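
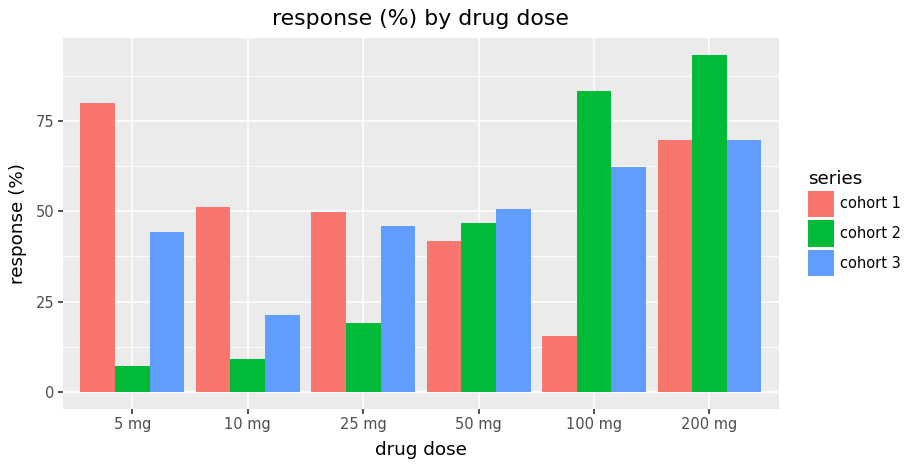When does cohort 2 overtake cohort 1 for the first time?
25 mg: cohort 2 ≈ 20 vs cohort 1 ≈ 50 (not yet); 50 mg: cohort 2 ≈ 50 vs cohort 1 ≈ 40 (first crossover).

50 mg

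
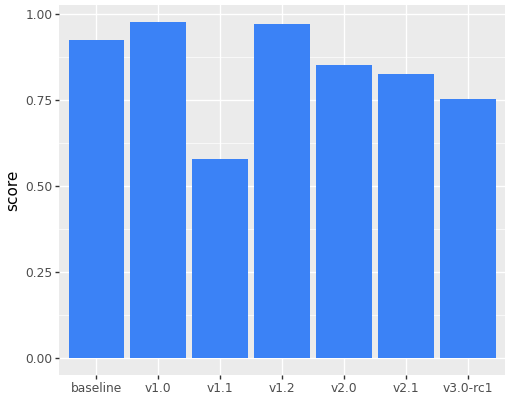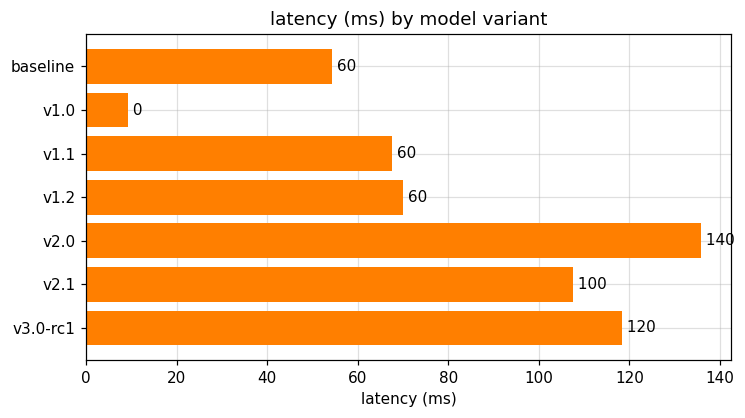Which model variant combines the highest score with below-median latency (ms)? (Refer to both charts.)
Chart 2 median latency (ms) ≈ 60; below-median model variants: baseline, v1.0, v1.1. Among those, v1.0 has the highest score (≈ 1).

v1.0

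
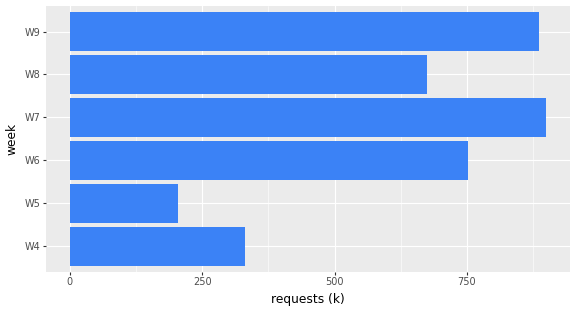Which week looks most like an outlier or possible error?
W5 ≈ 200; the rest sit between ≈ 300 and ≈ 900.

W5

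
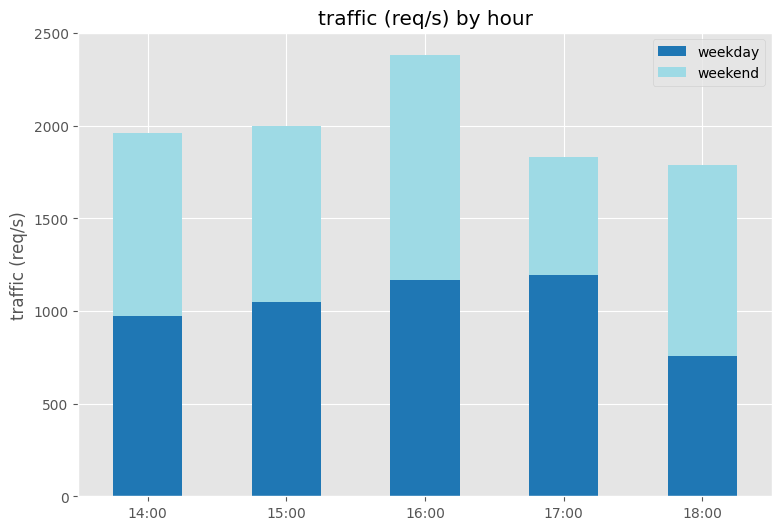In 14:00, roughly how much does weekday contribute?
weekday top ≈ 1000, bottom ≈ 0; segment ≈ 1000.

≈ 1000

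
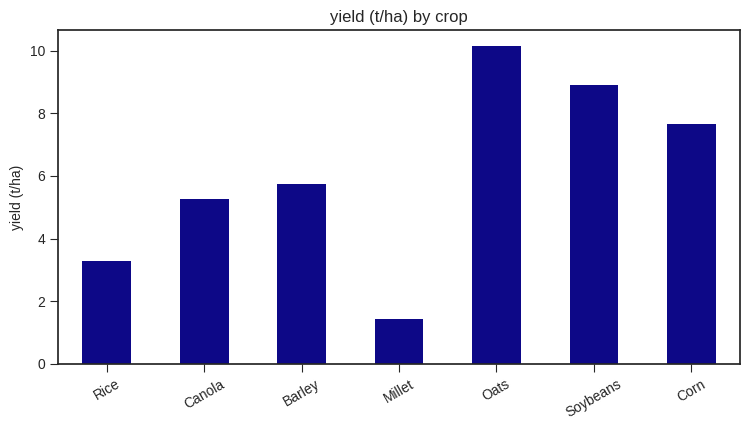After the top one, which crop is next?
Top 3: Oats ≈ 10, Soybeans ≈ 9, Corn ≈ 8.

Soybeans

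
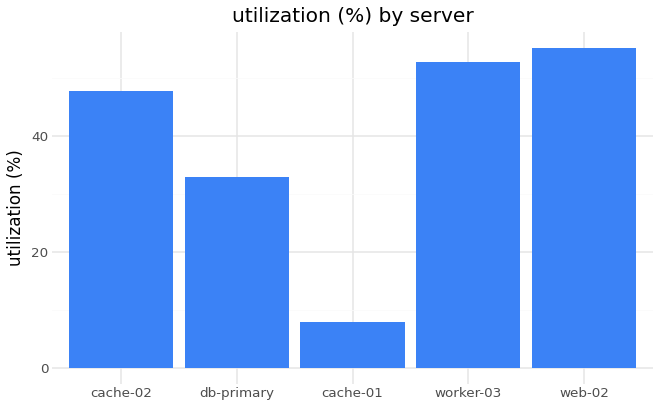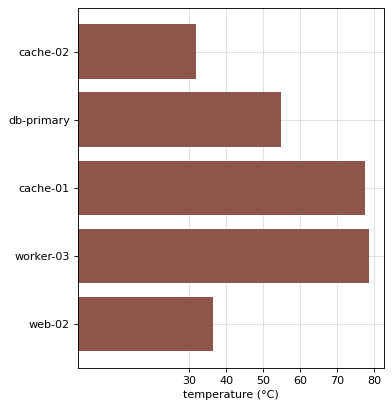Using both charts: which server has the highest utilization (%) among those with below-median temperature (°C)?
web-02

Chart 2 median temperature (°C) ≈ 50; below-median servers: cache-02, web-02. Among those, web-02 has the highest utilization (%) (≈ 60).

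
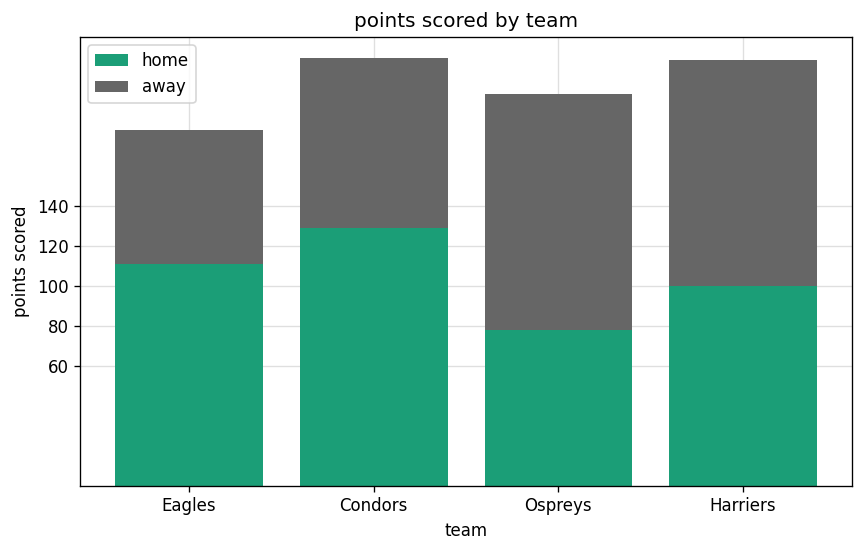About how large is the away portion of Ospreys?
away top ≈ 200, bottom ≈ 80; segment ≈ 120.

≈ 120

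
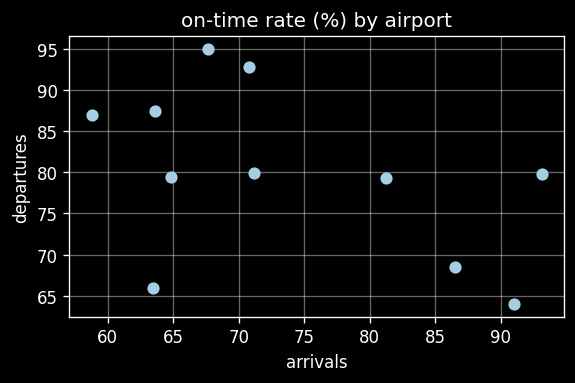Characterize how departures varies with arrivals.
negative, moderate

Points are negatively correlated; moderate (|r| ≈ 0.5).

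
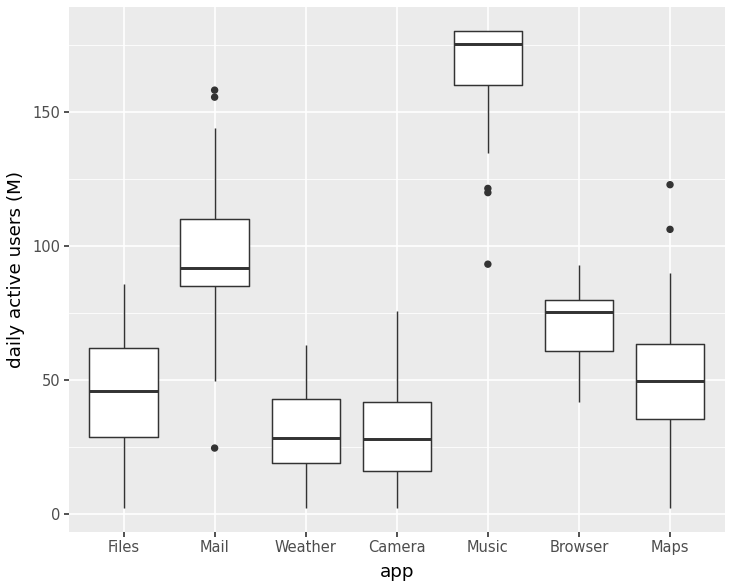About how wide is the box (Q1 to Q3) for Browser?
Q3 ≈ 80, Q1 ≈ 60; IQR ≈ 20.

≈ 20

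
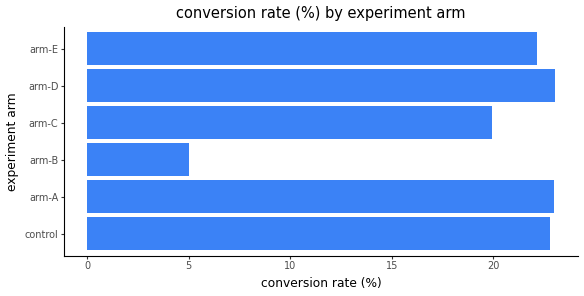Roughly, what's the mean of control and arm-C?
≈ 21

(22 + 20) / 2 ≈ 21.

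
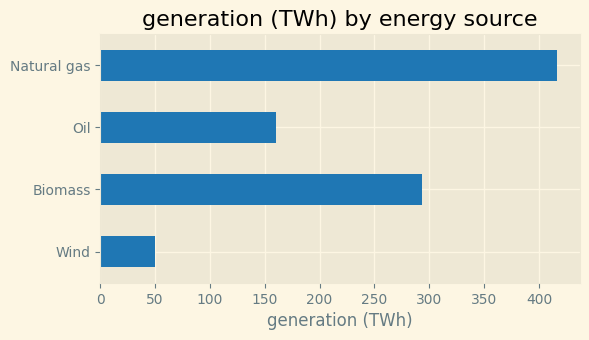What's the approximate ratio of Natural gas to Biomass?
≈ 1.33×

Natural gas ≈ 400, Biomass ≈ 300; 400/300 ≈ 1.33.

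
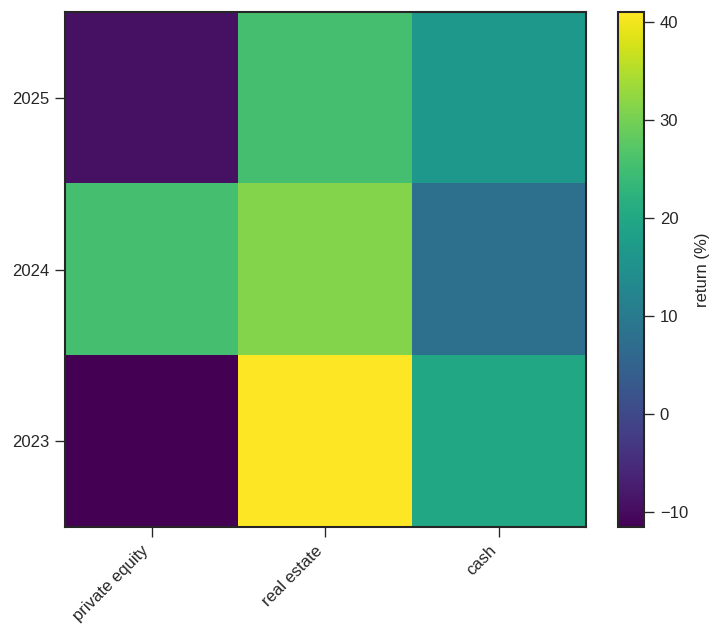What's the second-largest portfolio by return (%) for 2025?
Top 3 for 2025: real estate ≈ 25, cash ≈ 15, private equity ≈ -10.

cash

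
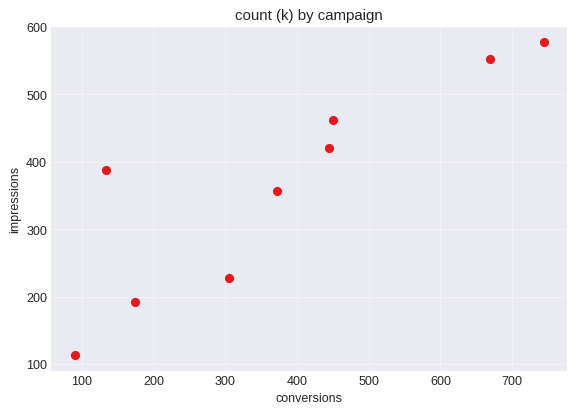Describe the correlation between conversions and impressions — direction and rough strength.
Points are positively correlated; strong (|r| ≈ 0.9).

positive, strong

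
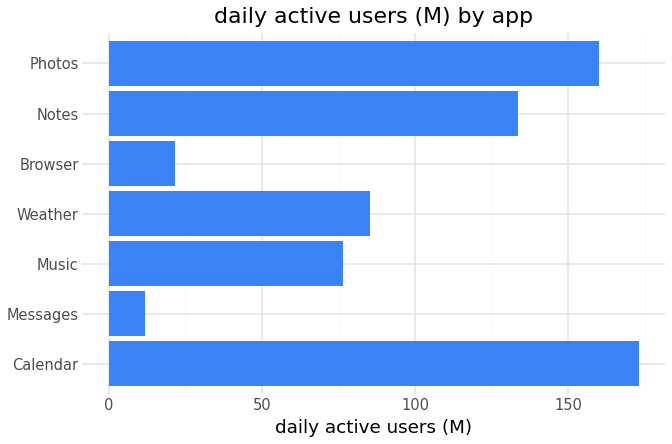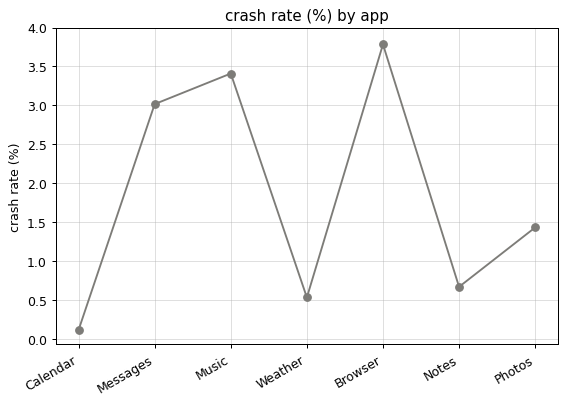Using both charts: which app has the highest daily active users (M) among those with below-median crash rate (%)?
Chart 2 median crash rate (%) ≈ 1.5; below-median apps: Calendar, Weather, Notes. Among those, Calendar has the highest daily active users (M) (≈ 180).

Calendar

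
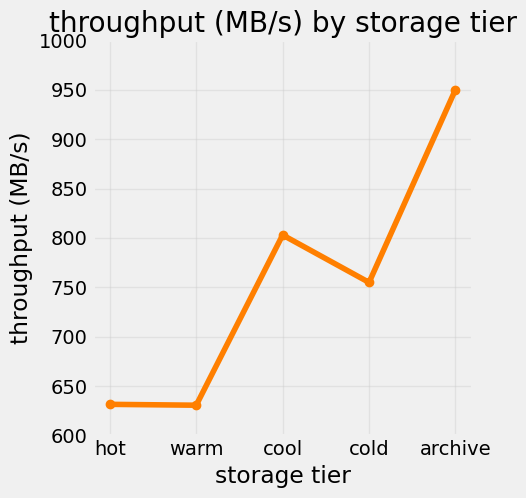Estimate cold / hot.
≈ 1.15×

cold ≈ 750, hot ≈ 650; 750/650 ≈ 1.15.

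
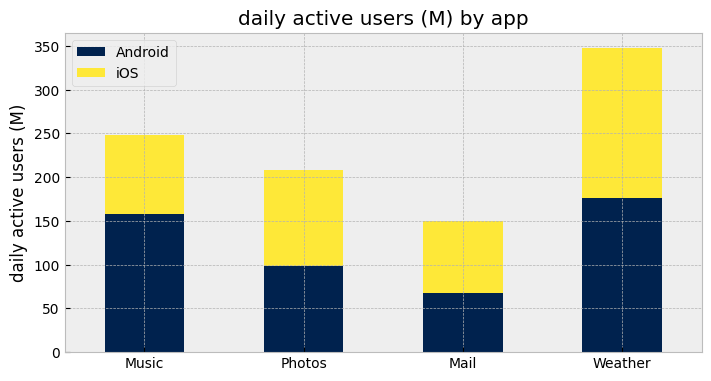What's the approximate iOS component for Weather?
iOS top ≈ 350, bottom ≈ 200; segment ≈ 150.

≈ 150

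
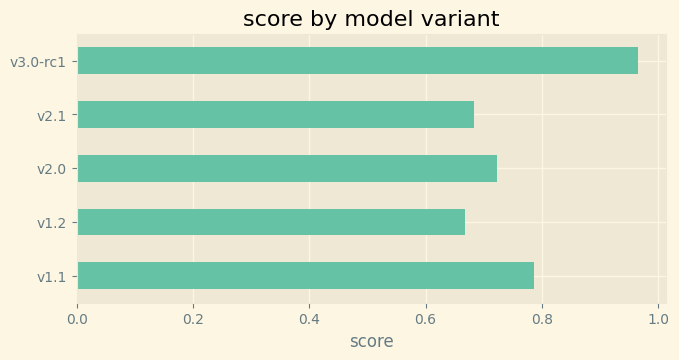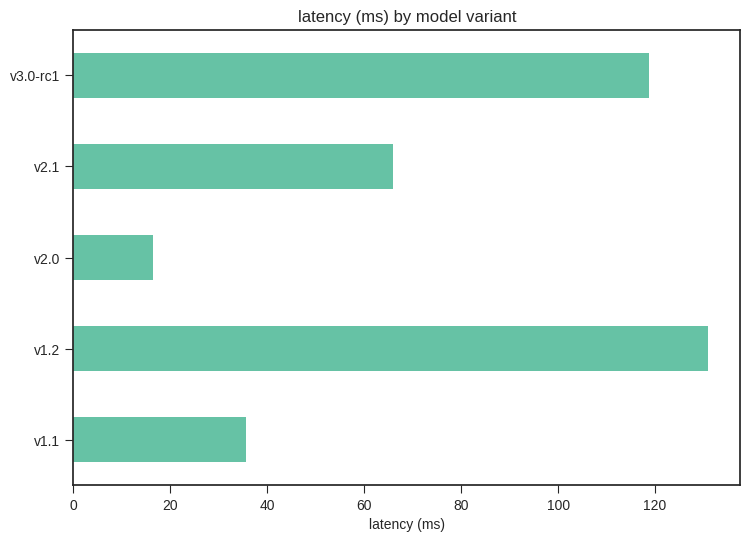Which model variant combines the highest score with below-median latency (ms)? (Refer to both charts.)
v1.1

Chart 2 median latency (ms) ≈ 60; below-median model variants: v1.1, v2.0. Among those, v1.1 has the highest score (≈ 0.8).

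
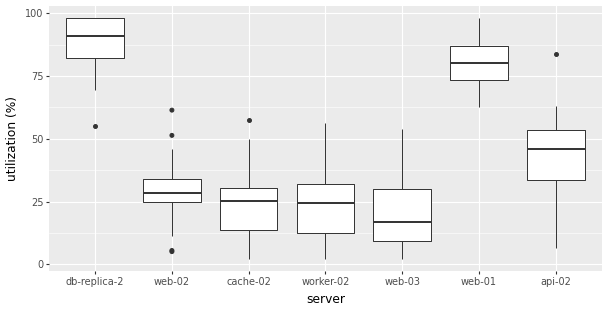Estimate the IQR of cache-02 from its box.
Q3 ≈ 30, Q1 ≈ 10; IQR ≈ 20.

≈ 20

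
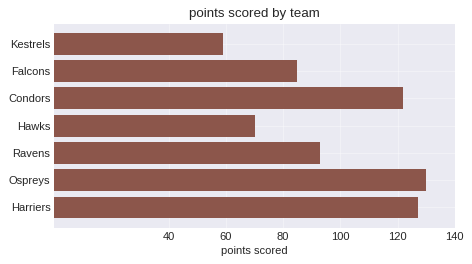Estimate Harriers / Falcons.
Harriers ≈ 120, Falcons ≈ 80; 120/80 ≈ 1.5.

≈ 1.5×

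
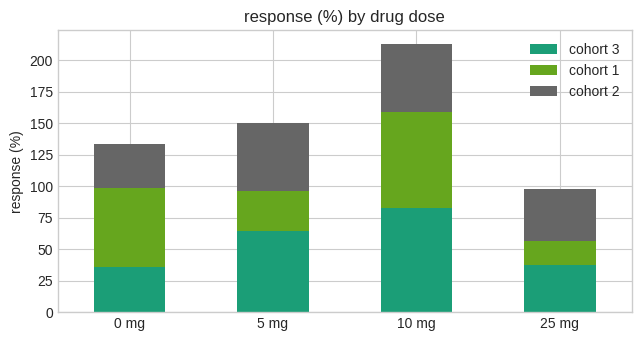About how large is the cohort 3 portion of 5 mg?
≈ 60

cohort 3 top ≈ 60, bottom ≈ 0; segment ≈ 60.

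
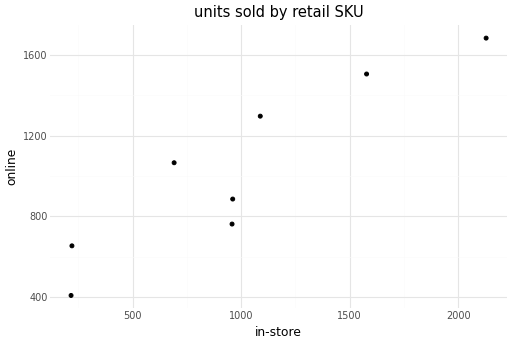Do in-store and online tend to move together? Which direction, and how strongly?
positive, strong

Points are positively correlated; strong (|r| ≈ 0.9).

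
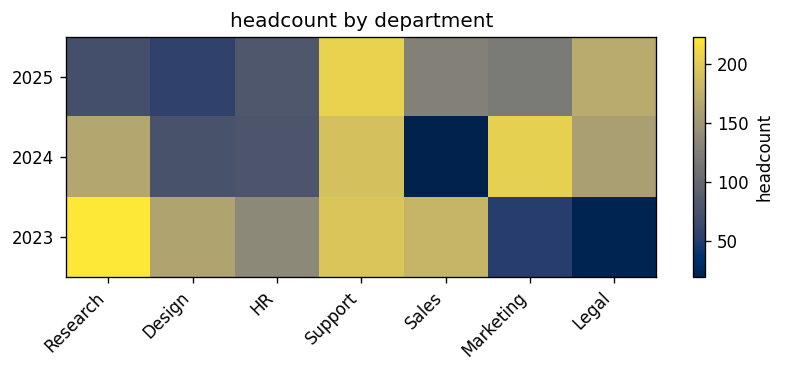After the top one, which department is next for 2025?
Top 3 for 2025: Support ≈ 200, Legal ≈ 160, Sales ≈ 120.

Legal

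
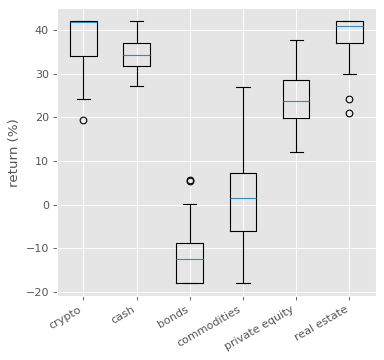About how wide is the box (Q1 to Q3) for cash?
≈ 5

Q3 ≈ 35, Q1 ≈ 30; IQR ≈ 5.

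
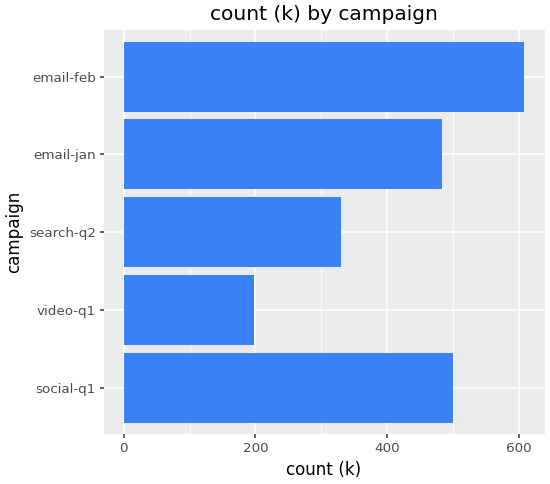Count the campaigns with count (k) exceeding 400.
Above 400: social-q1, email-jan, email-feb.

3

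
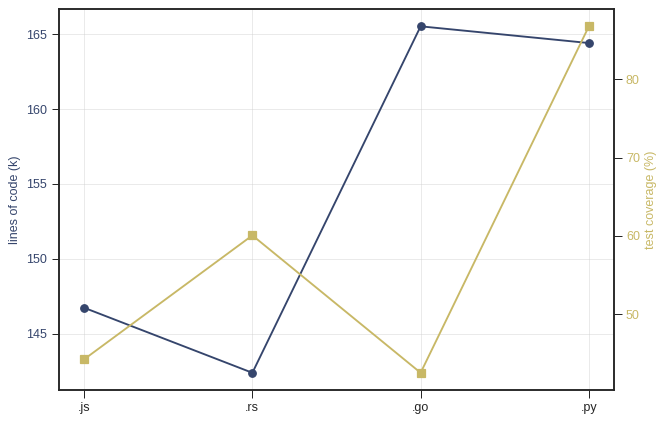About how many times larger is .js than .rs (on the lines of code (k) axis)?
≈ 1.03×

.js ≈ 146, .rs ≈ 142; 146/142 ≈ 1.03.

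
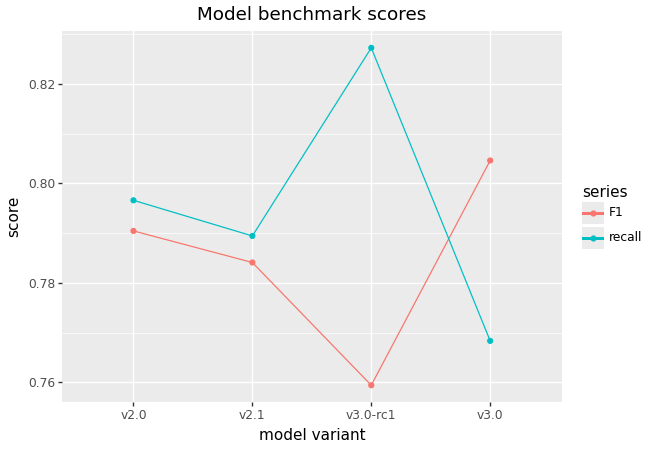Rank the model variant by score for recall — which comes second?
Top 3 for recall: v3.0-rc1 ≈ 0.83, v2.0 ≈ 0.80, v2.1 ≈ 0.79.

v2.0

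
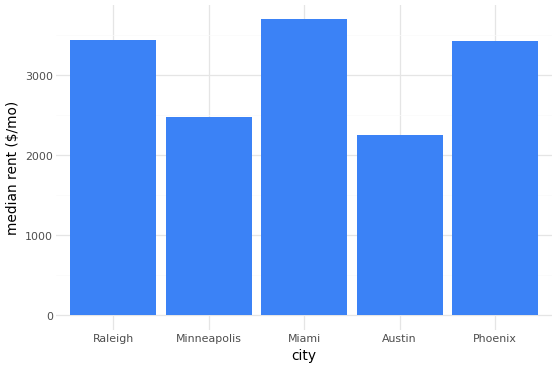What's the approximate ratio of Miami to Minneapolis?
Miami ≈ 3500, Minneapolis ≈ 2500; 3500/2500 ≈ 1.4.

≈ 1.4×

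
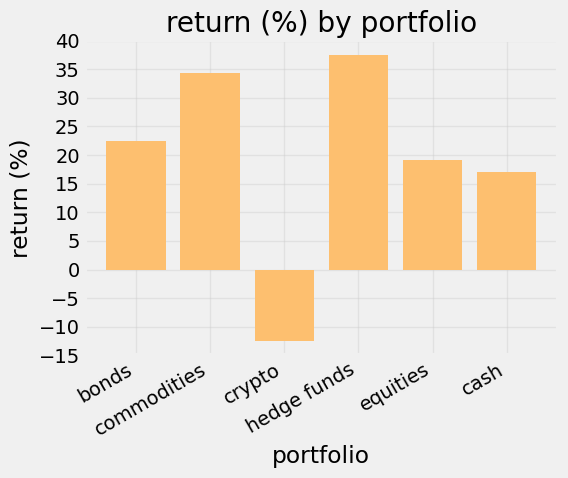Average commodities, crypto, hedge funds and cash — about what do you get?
≈ 20

(35 + -10 + 40 + 15) / 4 ≈ 20.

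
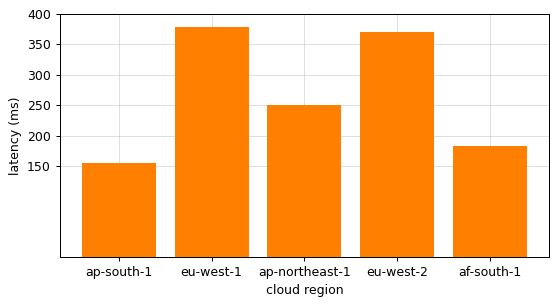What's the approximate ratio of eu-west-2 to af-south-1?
≈ 1.75×

eu-west-2 ≈ 350, af-south-1 ≈ 200; 350/200 ≈ 1.75.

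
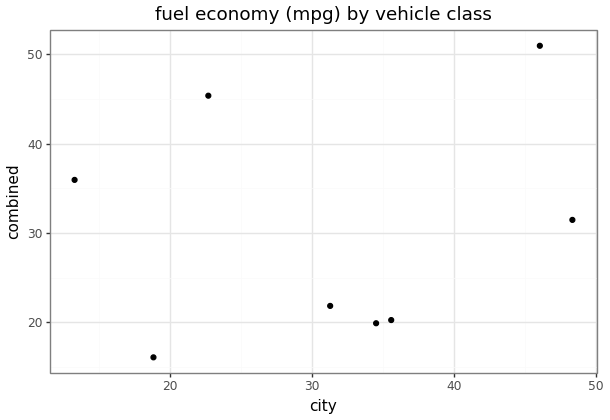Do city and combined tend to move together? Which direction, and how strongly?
Points are roughly uncorrelated; weak (|r| ≈ 0.2).

no clear correlation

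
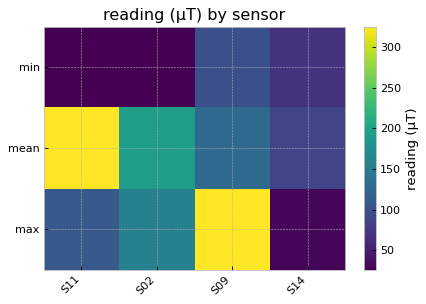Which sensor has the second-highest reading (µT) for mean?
S02

Top 3 for mean: S11 ≈ 325, S02 ≈ 200, S09 ≈ 125.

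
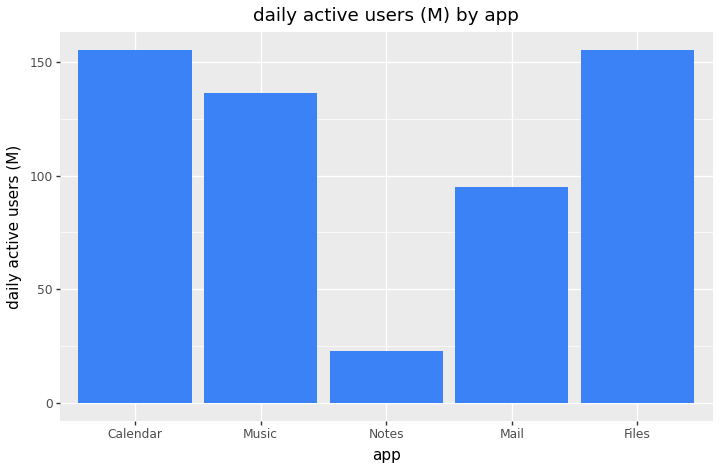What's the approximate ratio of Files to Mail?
Files ≈ 160, Mail ≈ 100; 160/100 ≈ 1.6.

≈ 1.6×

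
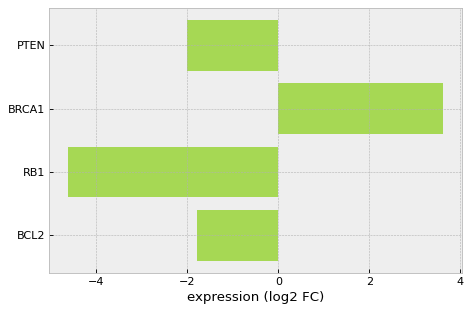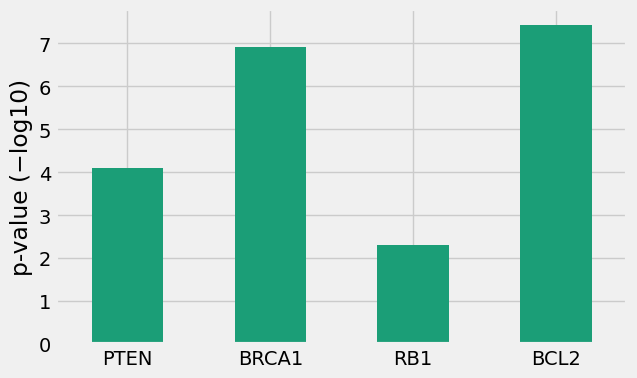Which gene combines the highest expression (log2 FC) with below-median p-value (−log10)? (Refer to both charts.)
Chart 2 median p-value (−log10) ≈ 6; below-median genes: PTEN, RB1. Among those, PTEN has the highest expression (log2 FC) (≈ -2).

PTEN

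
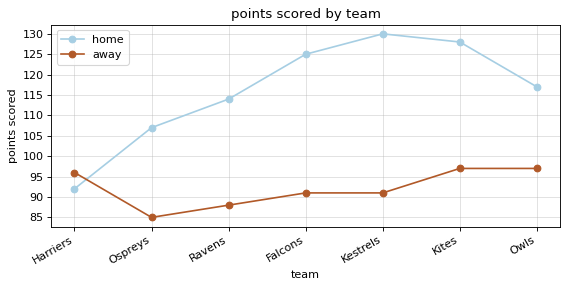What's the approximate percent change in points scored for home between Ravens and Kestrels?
≈ +13%

Ravens ≈ 115, Kestrels ≈ 130; (130 − 115) / 115 ≈ +13%.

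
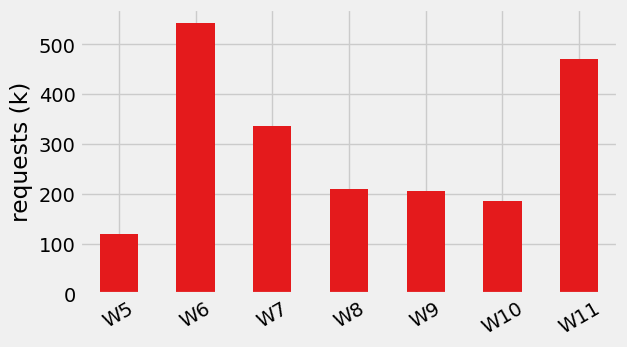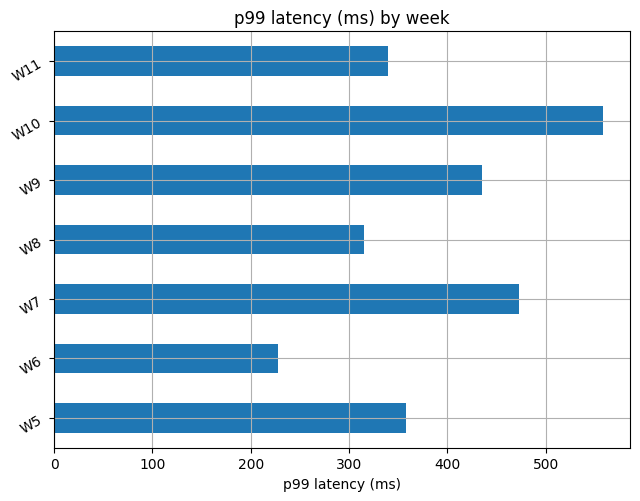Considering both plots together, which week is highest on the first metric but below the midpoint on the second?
Chart 2 median p99 latency (ms) ≈ 400; below-median weeks: W6, W8, W11. Among those, W6 has the highest requests (k) (≈ 550).

W6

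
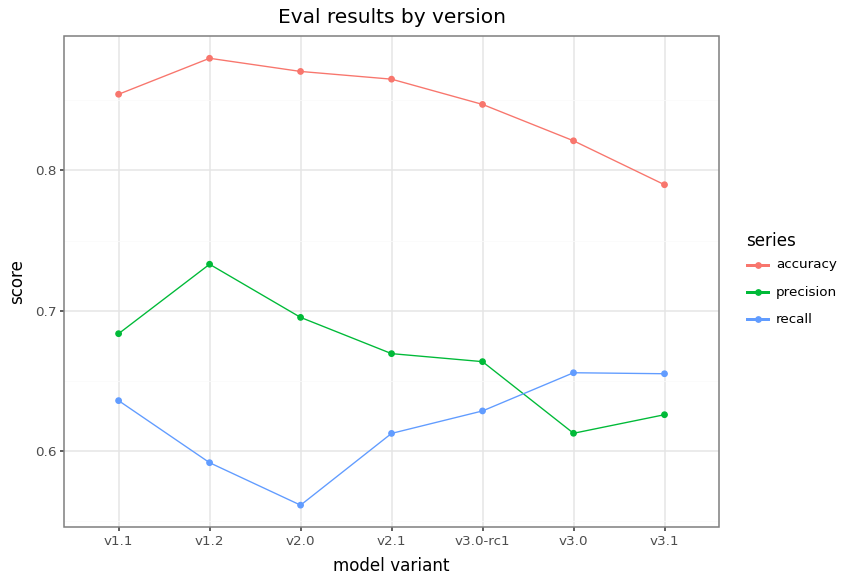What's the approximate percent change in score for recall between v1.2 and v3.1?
v1.2 ≈ 0.60, v3.1 ≈ 0.65; (0.65 − 0.60) / 0.60 ≈ +8.3%.

≈ +8.3%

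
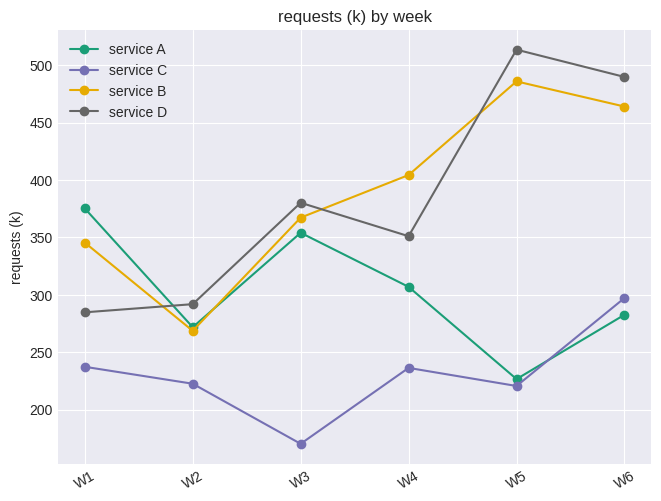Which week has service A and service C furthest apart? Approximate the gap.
W3: service A ≈ 350, service C ≈ 150 → gap ≈ 200. Next-largest (W1) is only ≈ 150.

W3, ≈ 200 k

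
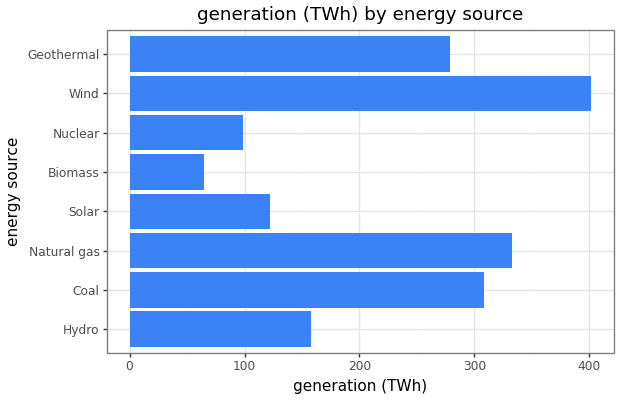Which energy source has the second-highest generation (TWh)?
Natural gas

Top 3: Wind ≈ 400, Natural gas ≈ 350, Coal ≈ 300.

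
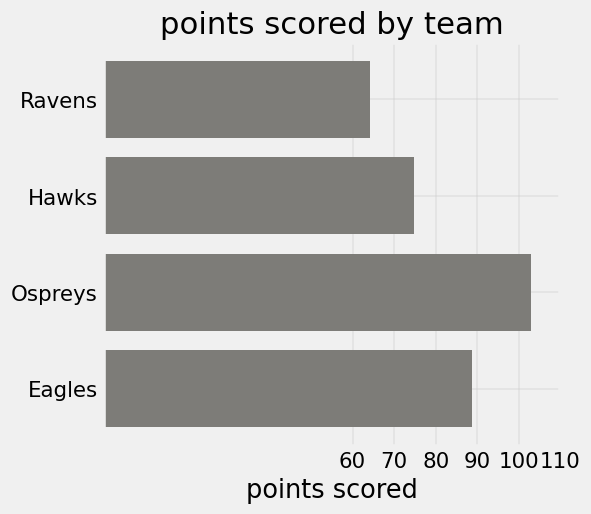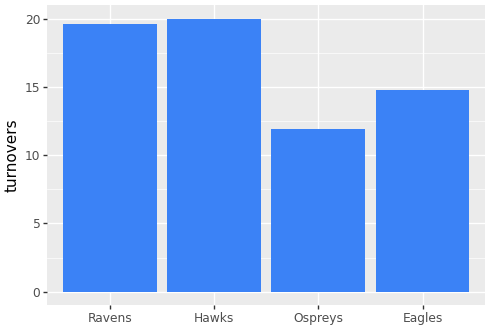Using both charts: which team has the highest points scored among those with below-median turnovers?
Chart 2 median turnovers ≈ 18; below-median teams: Ospreys, Eagles. Among those, Ospreys has the highest points scored (≈ 100).

Ospreys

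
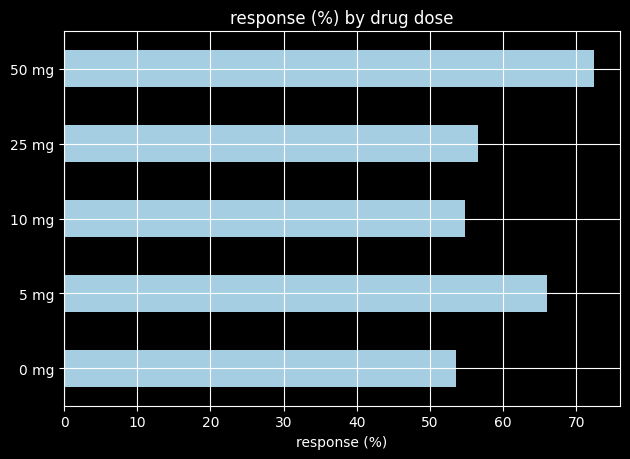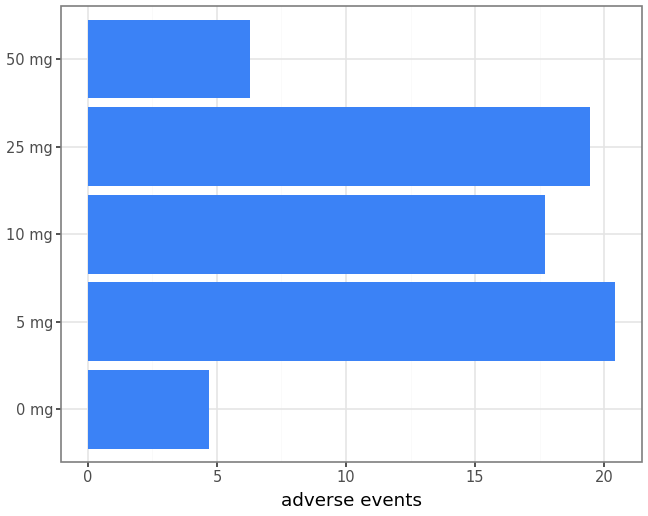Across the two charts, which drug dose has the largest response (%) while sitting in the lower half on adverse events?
Chart 2 median adverse events ≈ 18; below-median drug doses: 0 mg, 50 mg. Among those, 50 mg has the highest response (%) (≈ 70).

50 mg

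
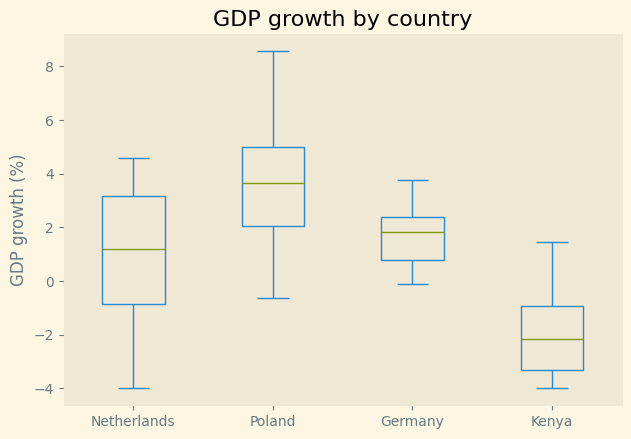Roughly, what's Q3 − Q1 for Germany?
Q3 ≈ 2.5, Q1 ≈ 1.0; IQR ≈ 1.5.

≈ 1.5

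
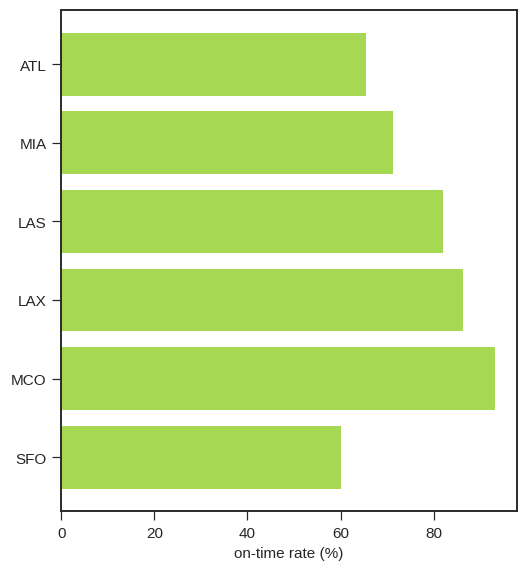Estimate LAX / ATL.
LAX ≈ 90, ATL ≈ 70; 90/70 ≈ 1.29.

≈ 1.29×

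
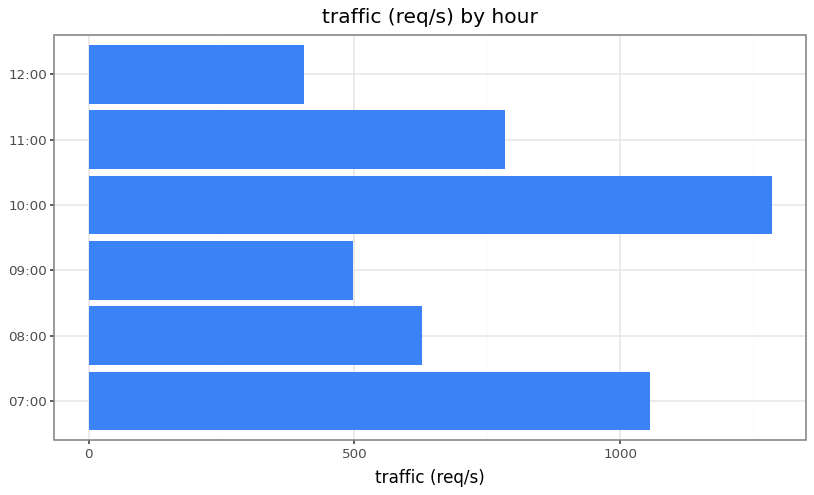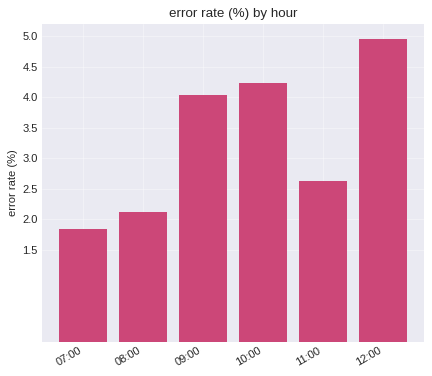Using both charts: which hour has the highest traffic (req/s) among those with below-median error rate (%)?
07:00

Chart 2 median error rate (%) ≈ 3.5; below-median hours: 07:00, 08:00, 11:00. Among those, 07:00 has the highest traffic (req/s) (≈ 1000).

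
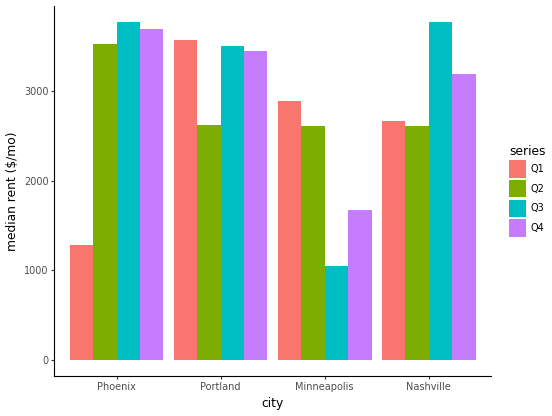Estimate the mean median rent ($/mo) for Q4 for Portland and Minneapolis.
(3500 + 1500) / 2 ≈ 2500.

≈ 2500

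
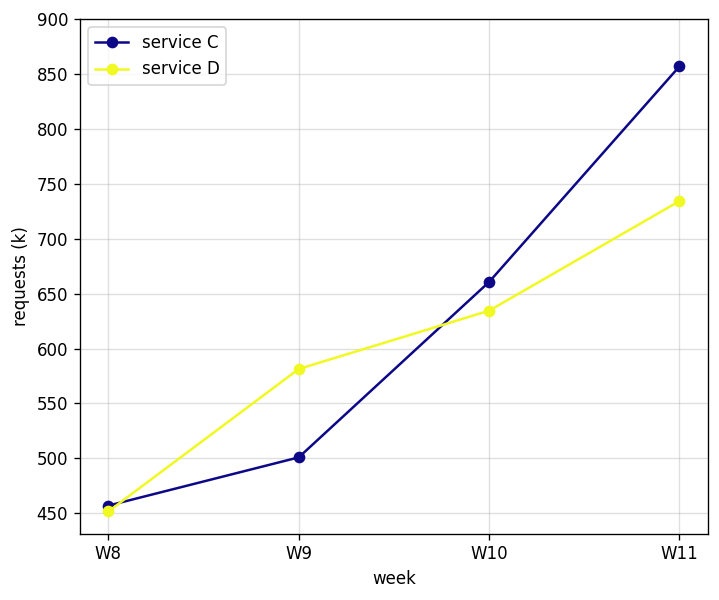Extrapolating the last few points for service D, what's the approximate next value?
≈ 825

Last three: 600, 650, 750 → slope ≈ 75/step → next ≈ 825.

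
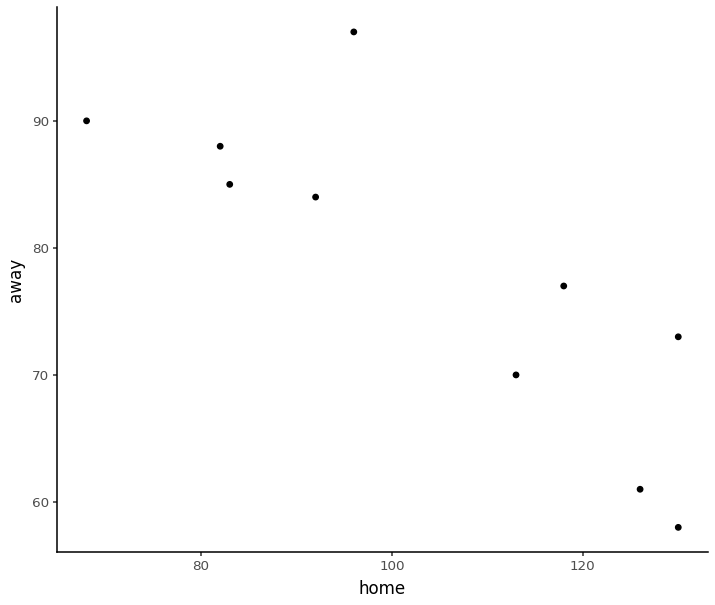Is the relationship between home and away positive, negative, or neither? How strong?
negative, strong

Points are negatively correlated; strong (|r| ≈ 0.8).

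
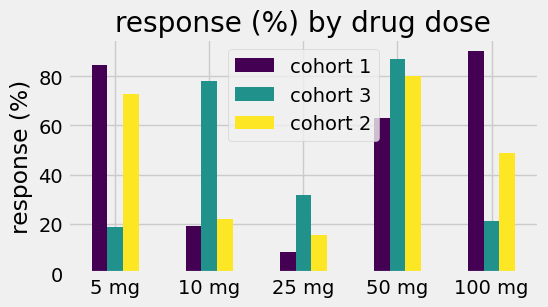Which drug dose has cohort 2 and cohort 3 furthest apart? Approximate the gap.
10 mg: cohort 2 ≈ 20, cohort 3 ≈ 80 → gap ≈ 60. Next-largest (5 mg) is only ≈ 50.

10 mg, ≈ 60 %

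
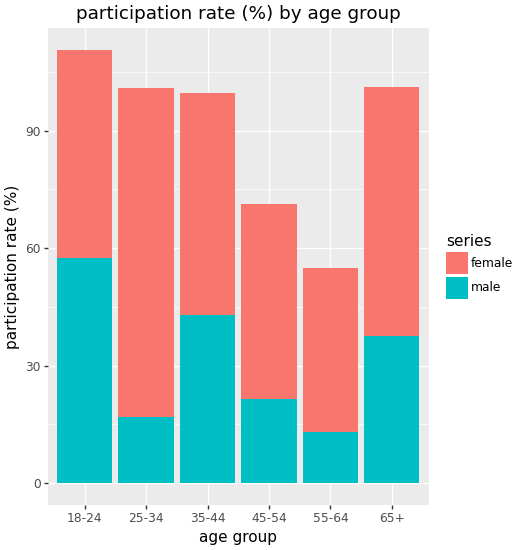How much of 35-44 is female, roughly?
female top ≈ 100, bottom ≈ 40; segment ≈ 60.

≈ 60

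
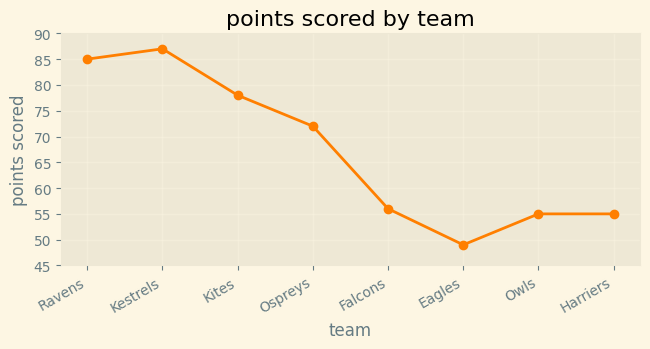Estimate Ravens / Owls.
Ravens ≈ 85, Owls ≈ 55; 85/55 ≈ 1.55.

≈ 1.55×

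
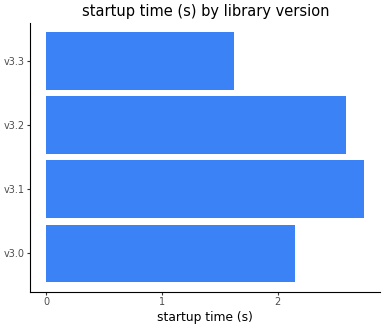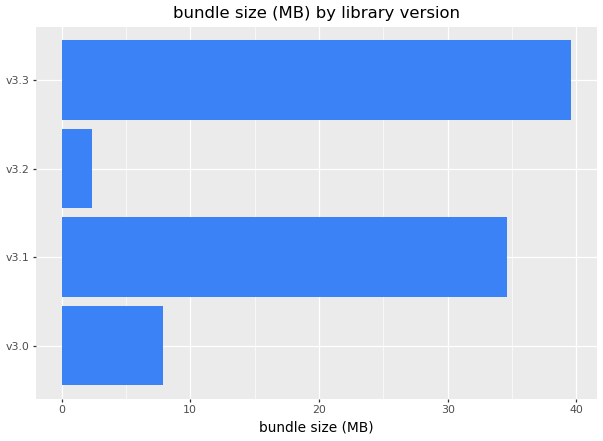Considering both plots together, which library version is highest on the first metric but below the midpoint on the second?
v3.2

Chart 2 median bundle size (MB) ≈ 20; below-median library versions: v3.0, v3.2. Among those, v3.2 has the highest startup time (s) (≈ 2.5).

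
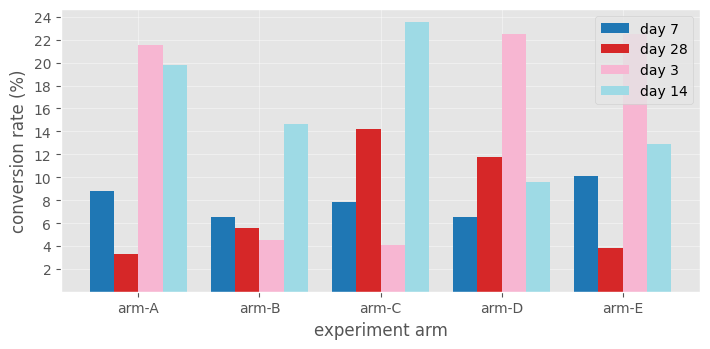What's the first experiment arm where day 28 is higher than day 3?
arm-A: day 28 ≈ 4 vs day 3 ≈ 22 (not yet); arm-B: day 28 ≈ 6 vs day 3 ≈ 4 (first crossover).

arm-B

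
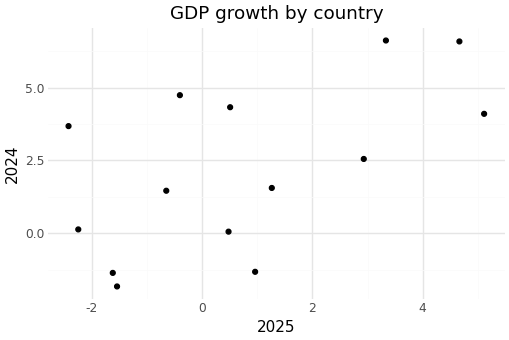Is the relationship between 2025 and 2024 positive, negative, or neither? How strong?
Points are positively correlated; moderate (|r| ≈ 0.6).

positive, moderate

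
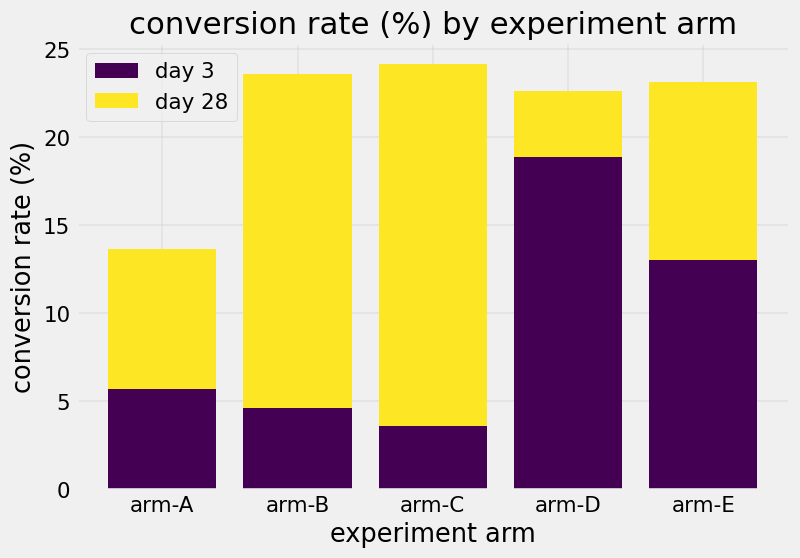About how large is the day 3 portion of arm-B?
≈ 5

day 3 top ≈ 5, bottom ≈ 0; segment ≈ 5.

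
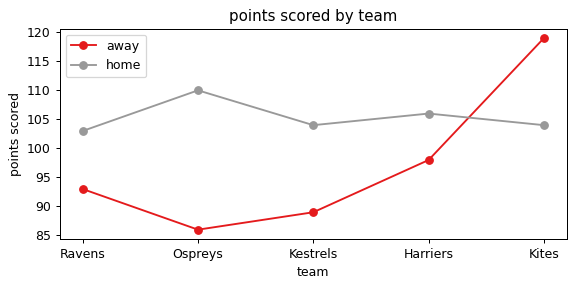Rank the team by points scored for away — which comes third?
Top 4 for away: Kites ≈ 120, Harriers ≈ 100, Ravens ≈ 95, Kestrels ≈ 90.

Ravens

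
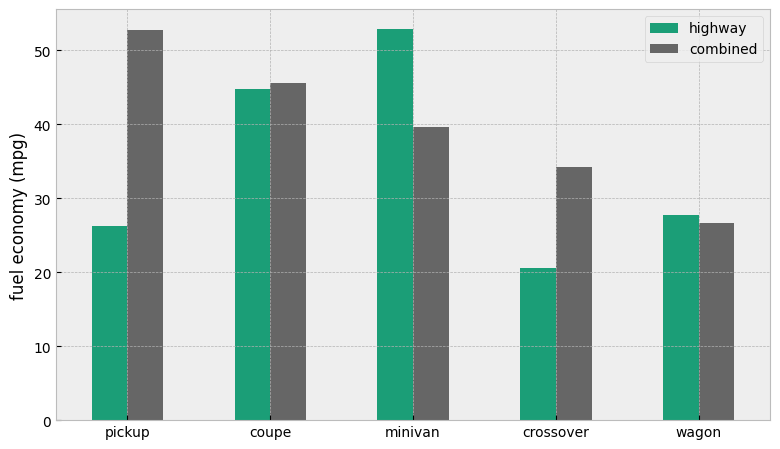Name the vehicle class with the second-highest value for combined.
coupe

Top 3 for combined: pickup ≈ 55, coupe ≈ 45, minivan ≈ 40.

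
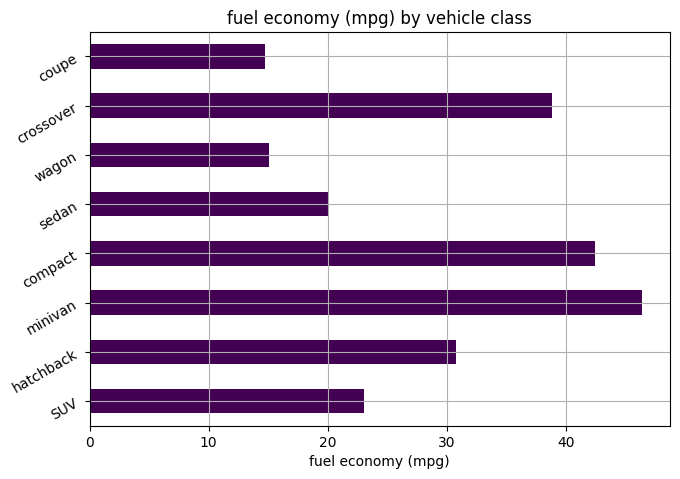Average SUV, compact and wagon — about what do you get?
≈ 27

(25 + 40 + 15) / 3 ≈ 27.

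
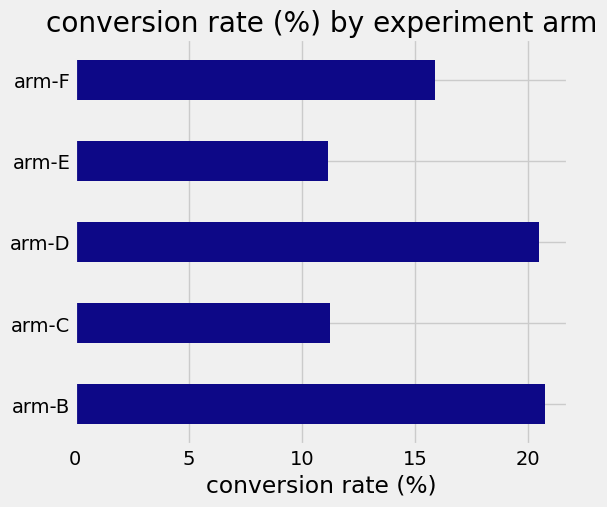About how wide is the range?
Max arm-B ≈ 20, min arm-E ≈ 12; range ≈ 8.

≈ 8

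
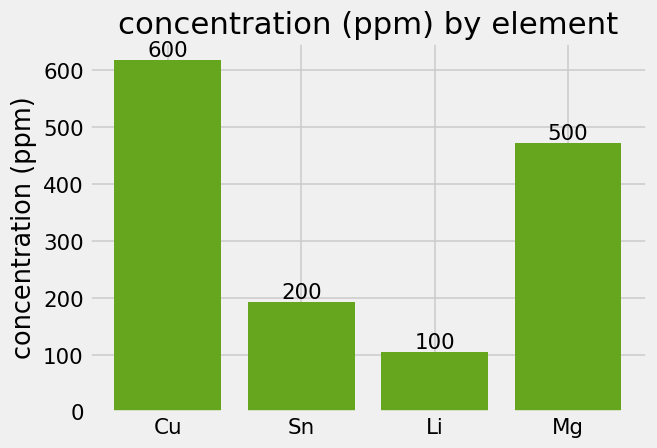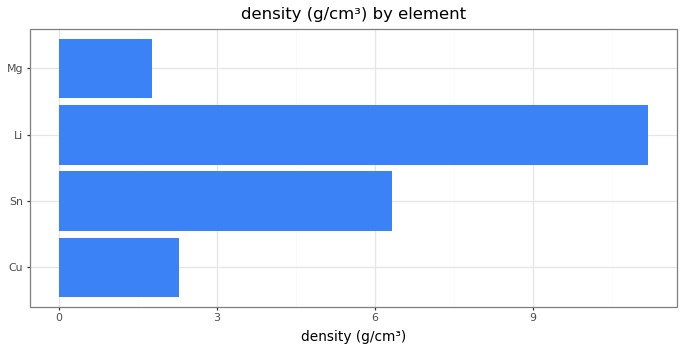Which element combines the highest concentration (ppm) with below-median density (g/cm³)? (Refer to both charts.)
Chart 2 median density (g/cm³) ≈ 4; below-median elements: Cu, Mg. Among those, Cu has the highest concentration (ppm) (≈ 600).

Cu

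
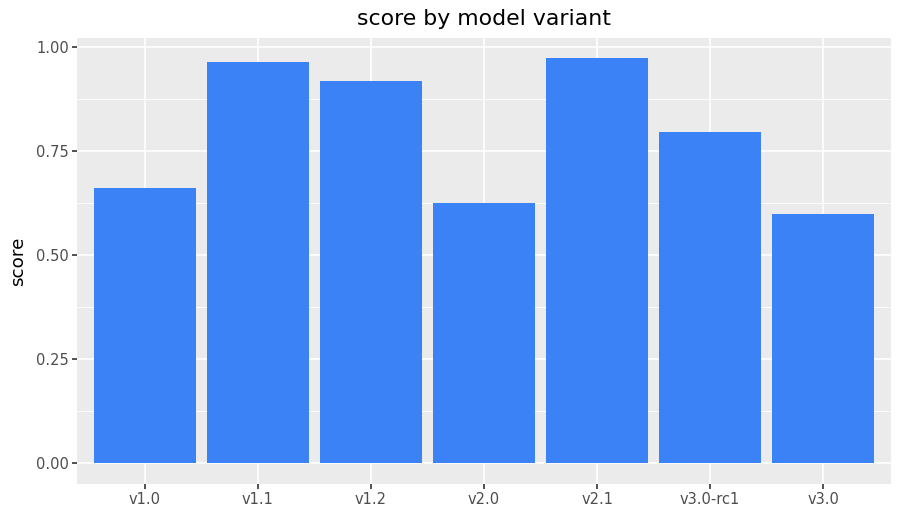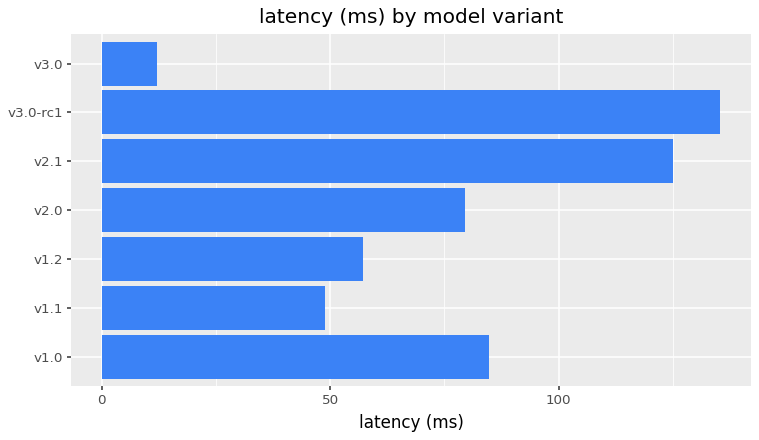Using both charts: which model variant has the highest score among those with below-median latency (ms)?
v1.1

Chart 2 median latency (ms) ≈ 80; below-median model variants: v1.1, v1.2, v3.0. Among those, v1.1 has the highest score (≈ 1).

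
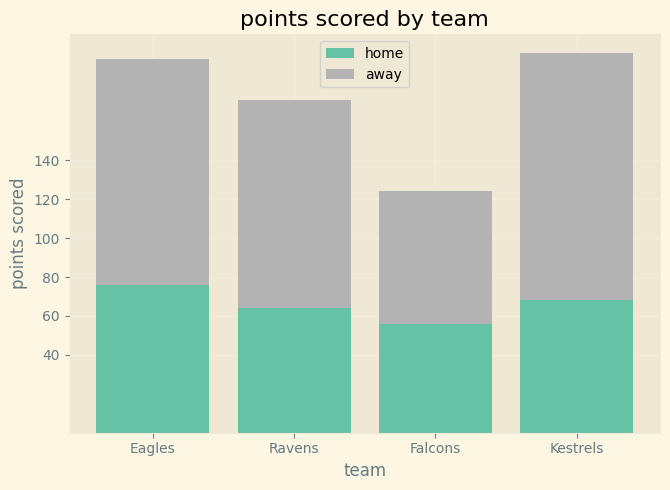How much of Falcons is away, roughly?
away top ≈ 120, bottom ≈ 60; segment ≈ 60.

≈ 60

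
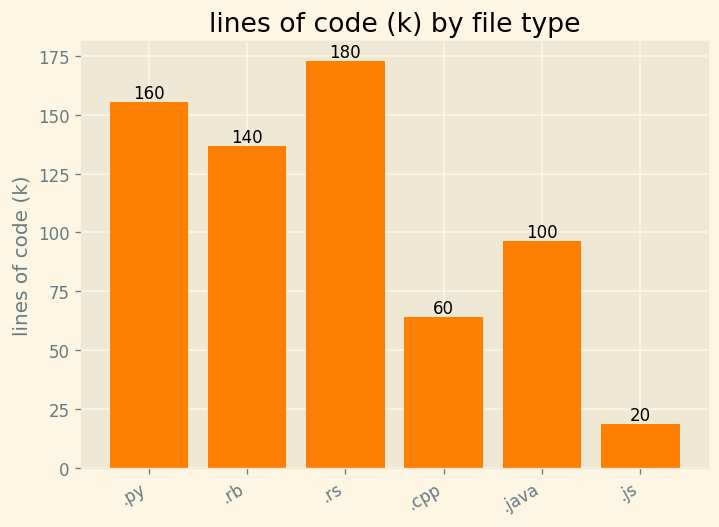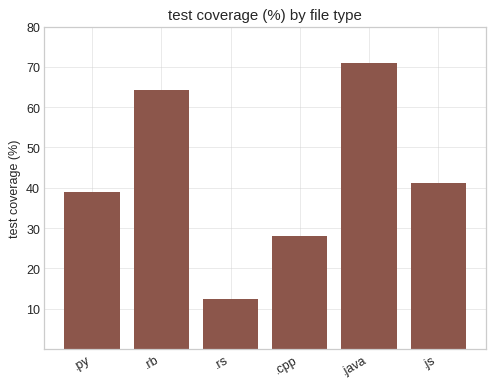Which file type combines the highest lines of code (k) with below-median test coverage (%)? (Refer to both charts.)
Chart 2 median test coverage (%) ≈ 40; below-median file types: .py, .rs, .cpp. Among those, .rs has the highest lines of code (k) (≈ 180).

.rs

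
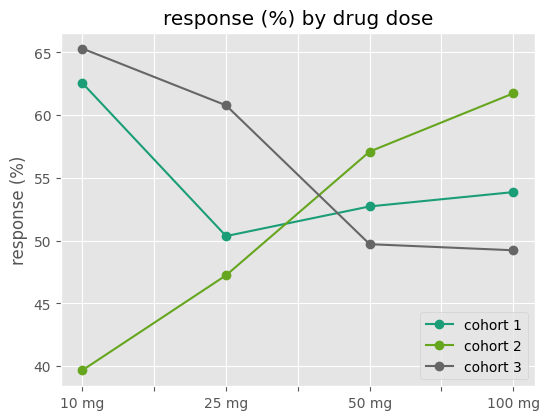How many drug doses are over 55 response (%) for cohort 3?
2

Above 55: 10 mg, 25 mg.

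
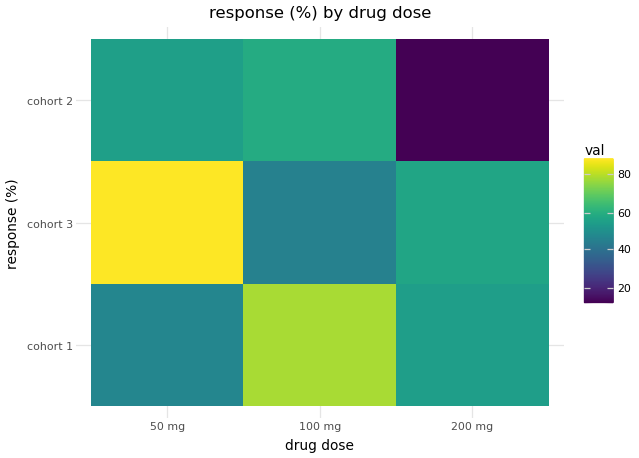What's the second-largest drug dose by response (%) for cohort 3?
200 mg

Top 3 for cohort 3: 50 mg ≈ 90, 200 mg ≈ 60, 100 mg ≈ 50.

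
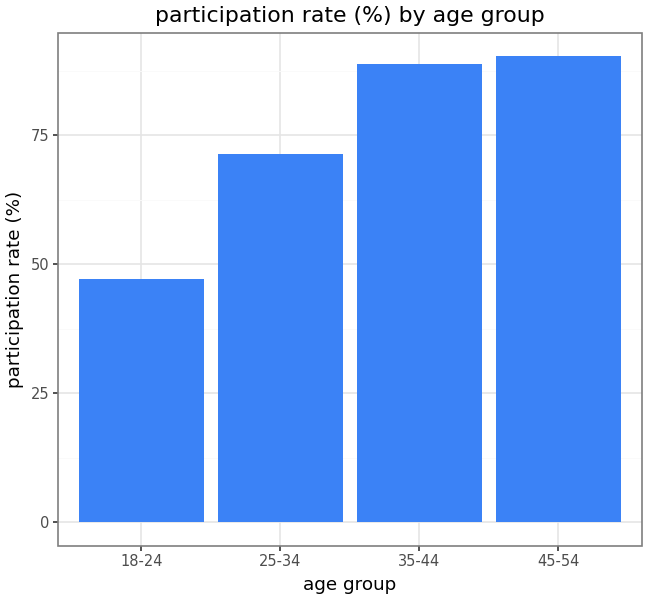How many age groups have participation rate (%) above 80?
2

Above 80: 35-44, 45-54.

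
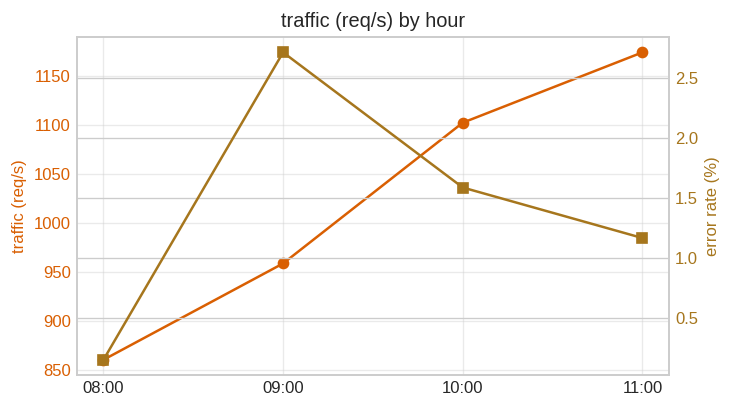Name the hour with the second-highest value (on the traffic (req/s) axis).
Top 3 (on the traffic (req/s) axis): 11:00 ≈ 1150, 10:00 ≈ 1100, 09:00 ≈ 950.

10:00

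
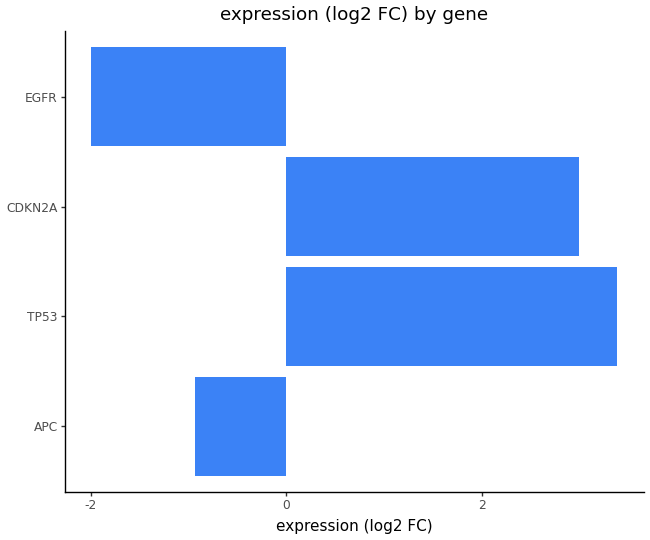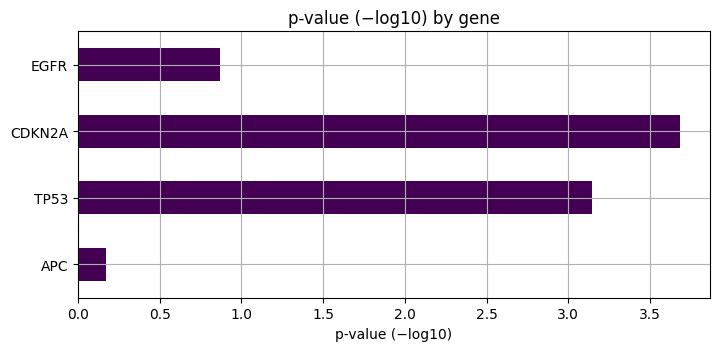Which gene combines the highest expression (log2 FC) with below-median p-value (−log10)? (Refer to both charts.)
APC

Chart 2 median p-value (−log10) ≈ 2; below-median genes: APC, EGFR. Among those, APC has the highest expression (log2 FC) (≈ -1).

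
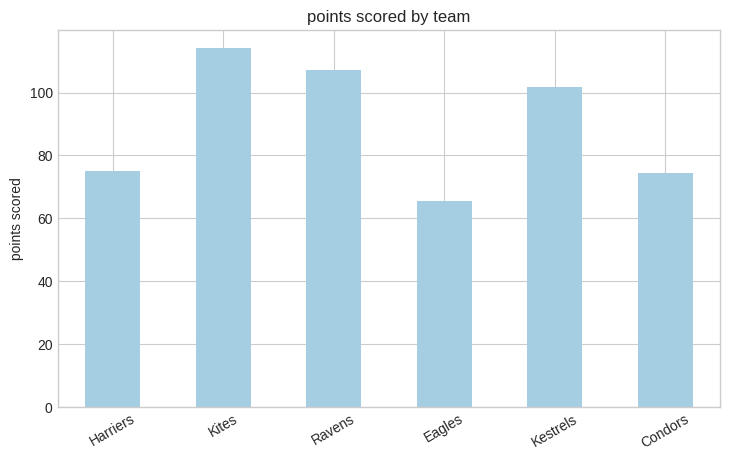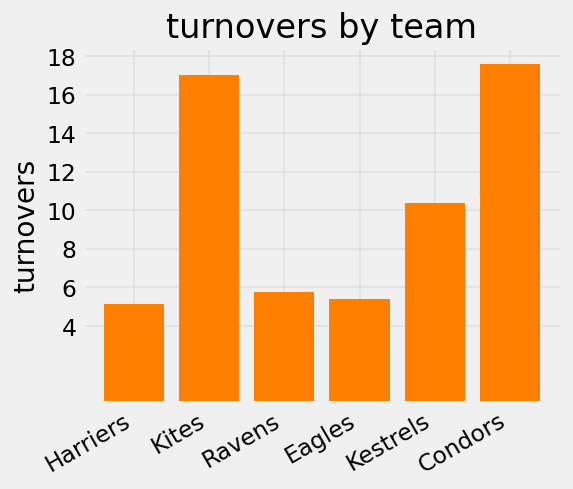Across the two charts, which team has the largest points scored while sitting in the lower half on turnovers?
Chart 2 median turnovers ≈ 8; below-median teams: Harriers, Ravens, Eagles. Among those, Ravens has the highest points scored (≈ 100).

Ravens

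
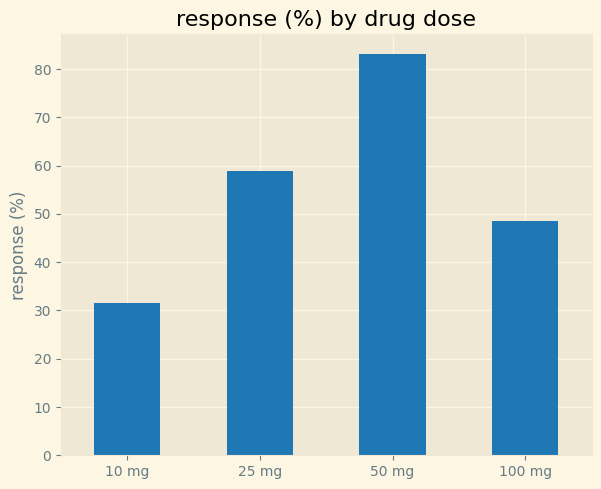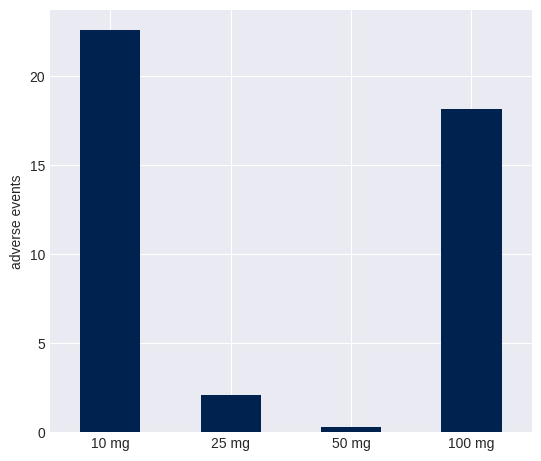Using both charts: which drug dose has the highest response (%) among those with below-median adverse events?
Chart 2 median adverse events ≈ 10; below-median drug doses: 25 mg, 50 mg. Among those, 50 mg has the highest response (%) (≈ 80).

50 mg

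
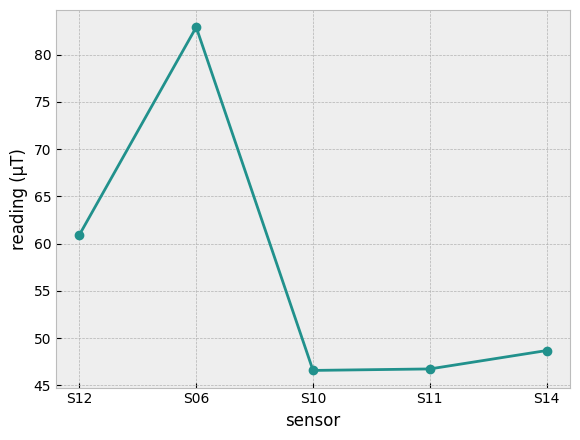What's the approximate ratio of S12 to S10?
S12 ≈ 60, S10 ≈ 45; 60/45 ≈ 1.33.

≈ 1.33×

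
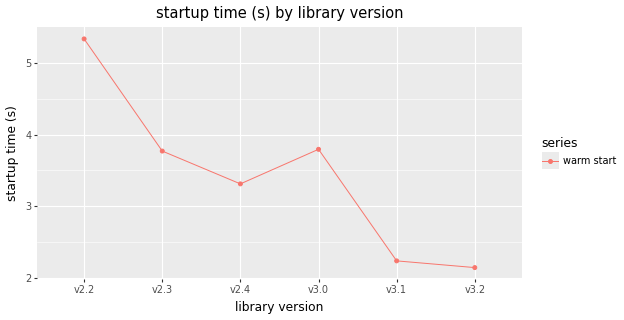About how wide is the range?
≈ 3.5

Max v2.2 ≈ 5.5, min v3.2 ≈ 2.0; range ≈ 3.5.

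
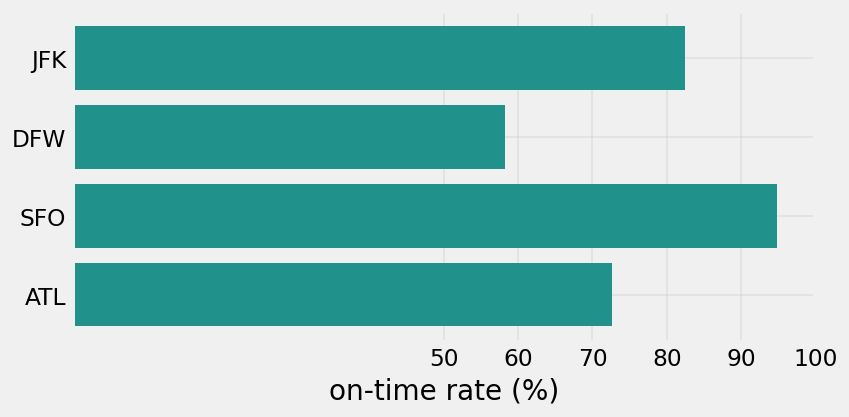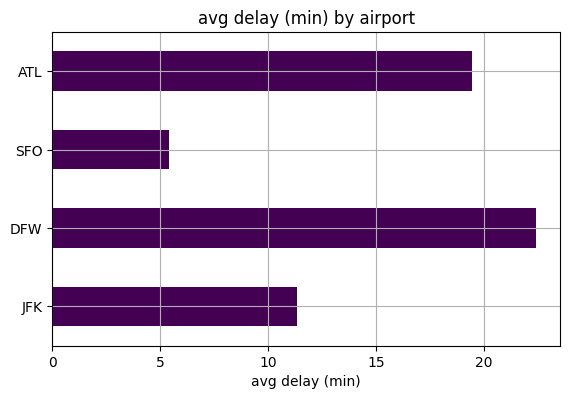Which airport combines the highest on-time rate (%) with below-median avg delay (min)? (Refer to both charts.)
Chart 2 median avg delay (min) ≈ 15; below-median airports: JFK, SFO. Among those, SFO has the highest on-time rate (%) (≈ 90).

SFO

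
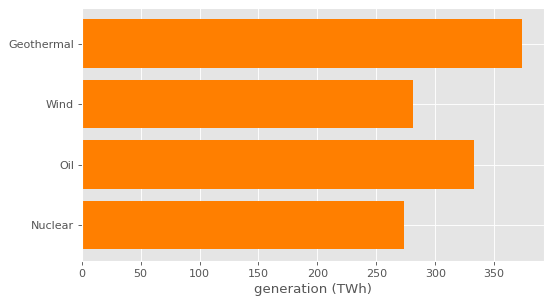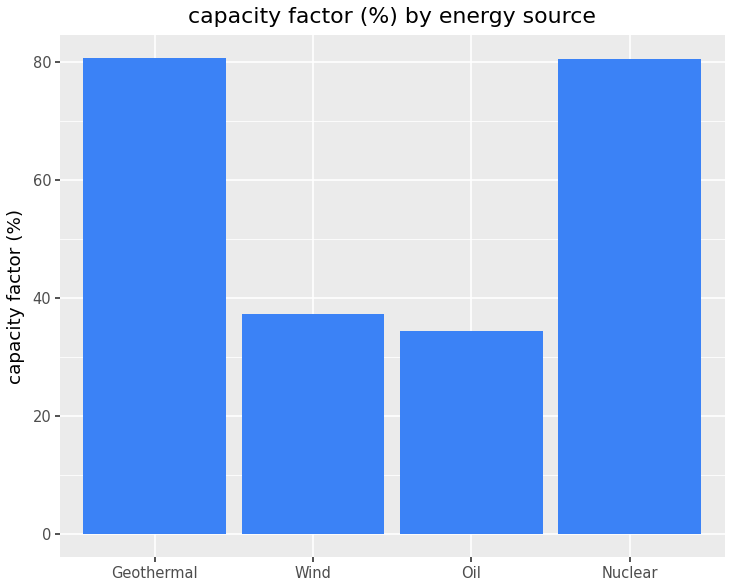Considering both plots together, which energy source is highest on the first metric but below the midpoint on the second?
Oil

Chart 2 median capacity factor (%) ≈ 60; below-median energy sources: Wind, Oil. Among those, Oil has the highest generation (TWh) (≈ 350).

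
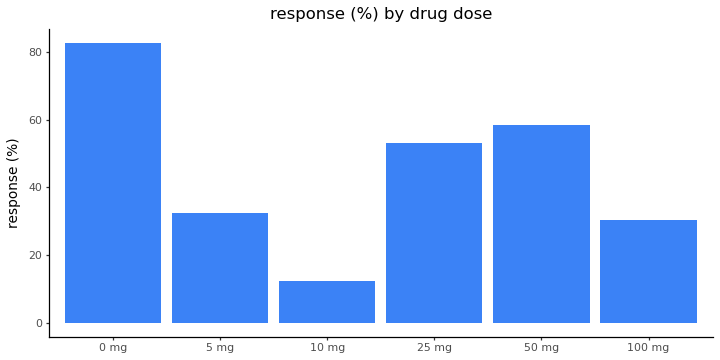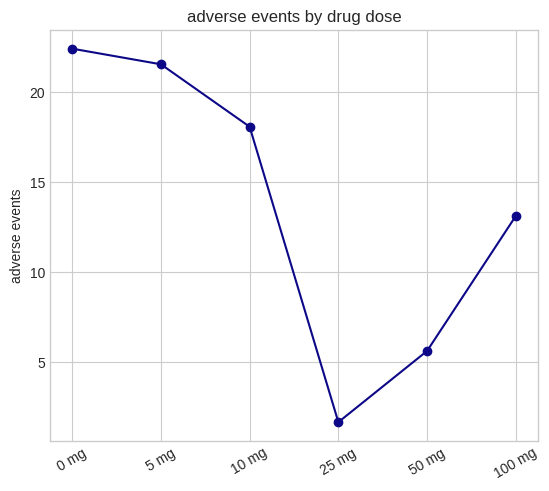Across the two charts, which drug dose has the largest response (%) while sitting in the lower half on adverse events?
Chart 2 median adverse events ≈ 15; below-median drug doses: 25 mg, 50 mg, 100 mg. Among those, 50 mg has the highest response (%) (≈ 60).

50 mg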